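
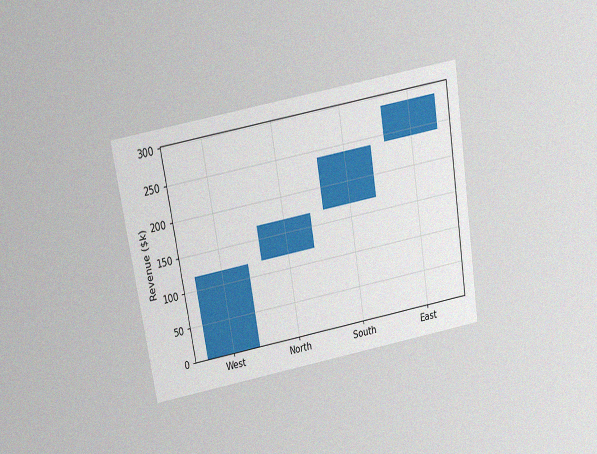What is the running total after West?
$120k

The chart is tilted about 9° counter-clockwise and viewed slightly from above, with some photo noise. After West the running total reaches $120k.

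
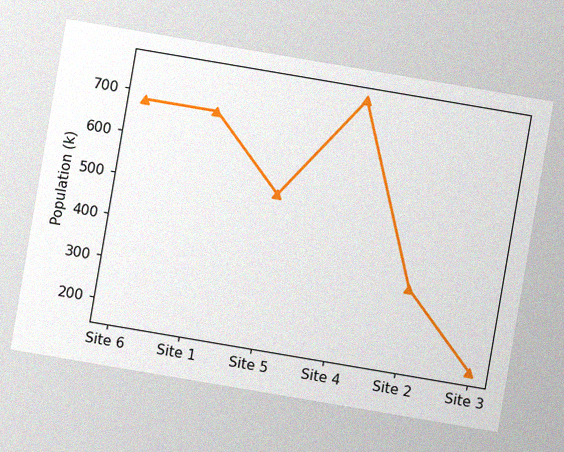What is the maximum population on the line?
The chart is tilted about 10° clockwise, with some photo noise. The highest point is at Site 4, and reading across to the y-axis gives 765k.

765k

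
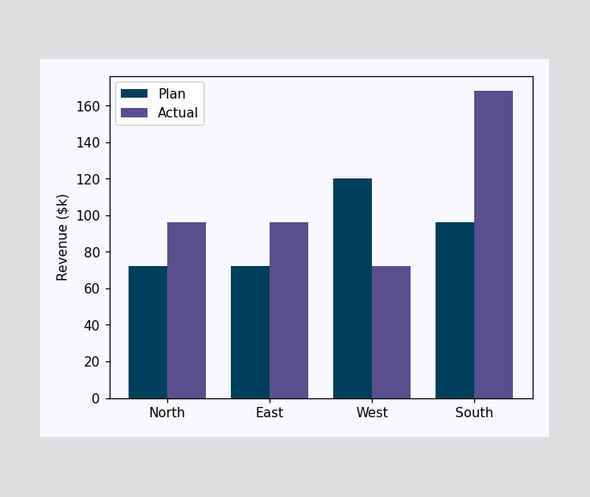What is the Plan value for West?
The Plan bar at West reaches $120k on the y-axis.

$120k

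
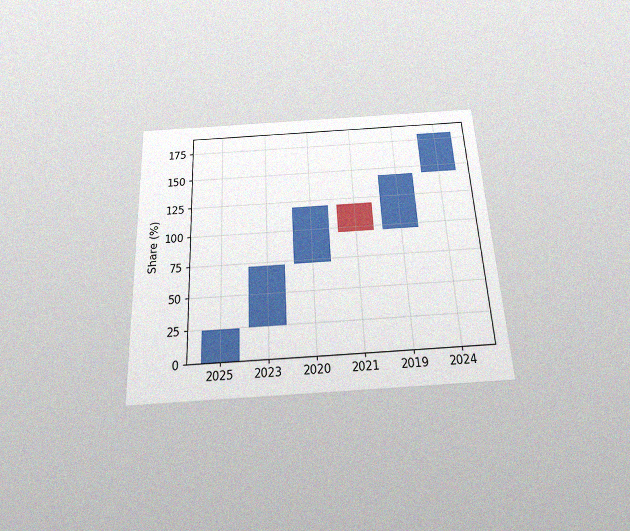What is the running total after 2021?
The chart is tilted about 3° counter-clockwise and viewed slightly from below, with some photo noise. After 2021 the running total reaches 96%.

96%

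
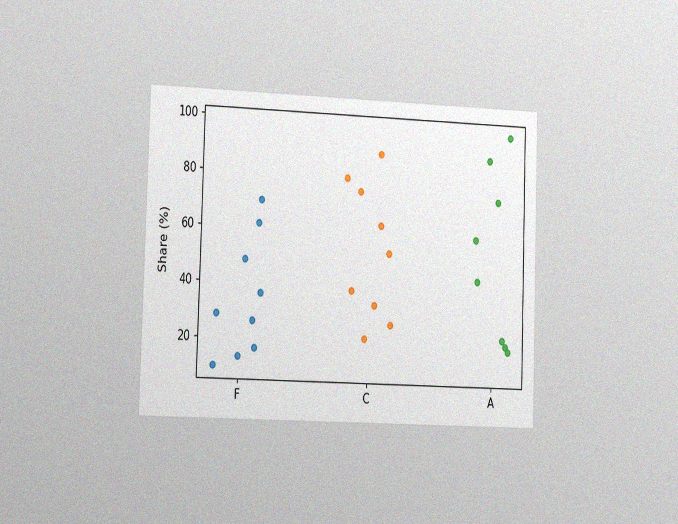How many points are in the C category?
The chart is viewed slightly from the left, with some photo noise. Counting the markers in the C column gives 9.

9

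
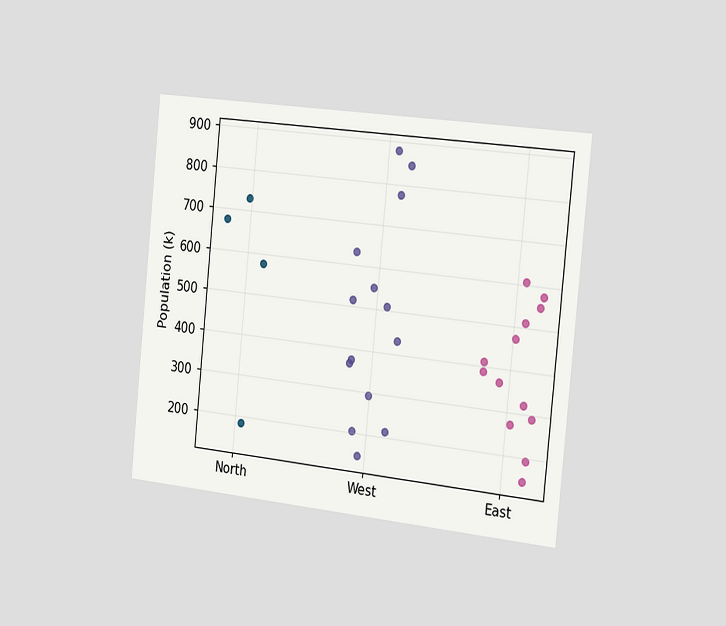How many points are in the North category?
4

The chart is tilted about 6° clockwise and viewed slightly from the right. Counting the markers in the North column gives 4.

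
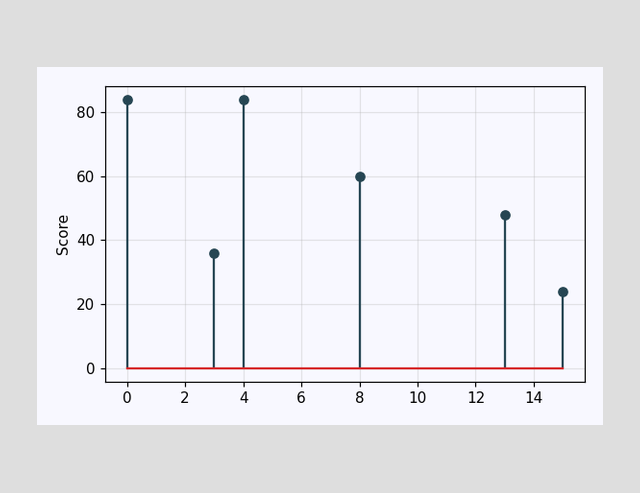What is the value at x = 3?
The stem at x=3 reaches 36.

36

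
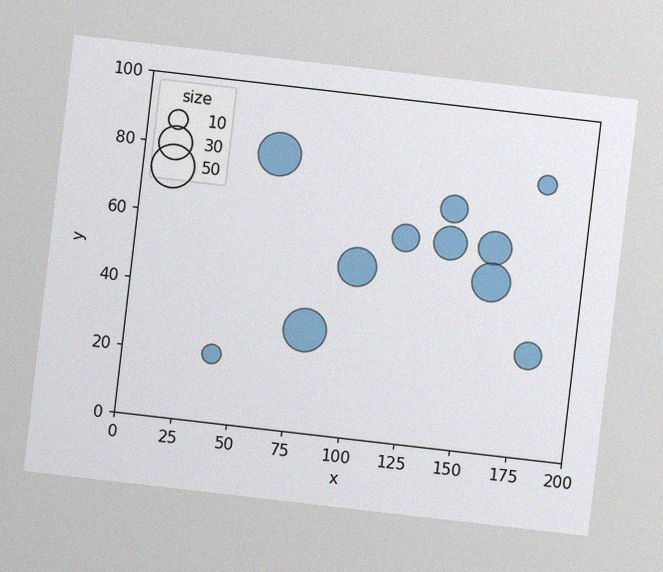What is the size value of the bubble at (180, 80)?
The chart is tilted about 7° clockwise, with some photo noise. Matching the bubble at (180, 80) against the size legend gives 10.

10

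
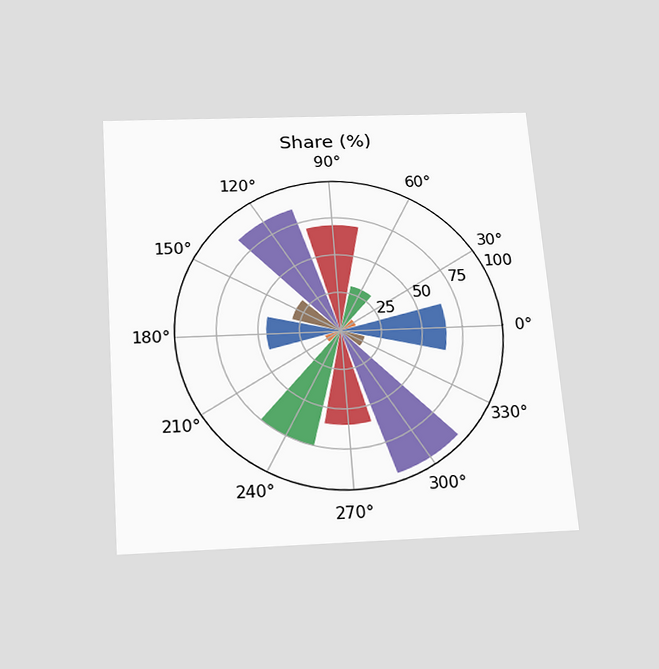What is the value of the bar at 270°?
The chart is tilted about 4° counter-clockwise and viewed slightly from below. The bar at 270° reaches 60% on the radial axis.

60%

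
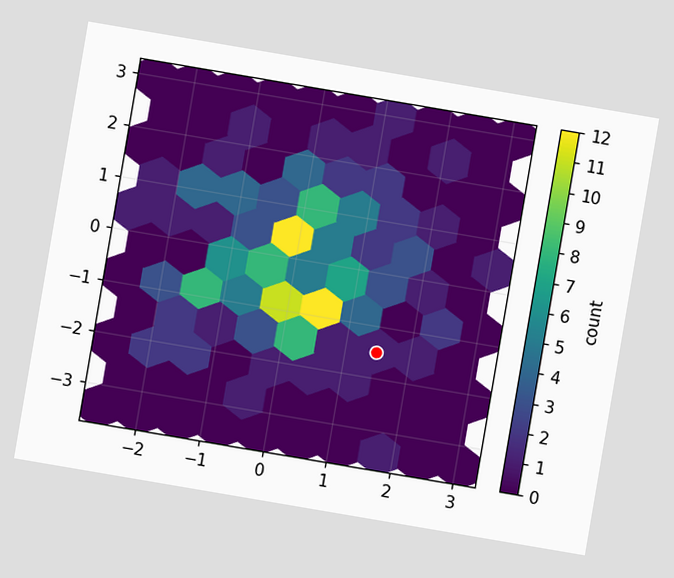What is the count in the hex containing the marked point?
The chart is tilted about 10° clockwise. The marked hex reads 1 on the colorbar.

1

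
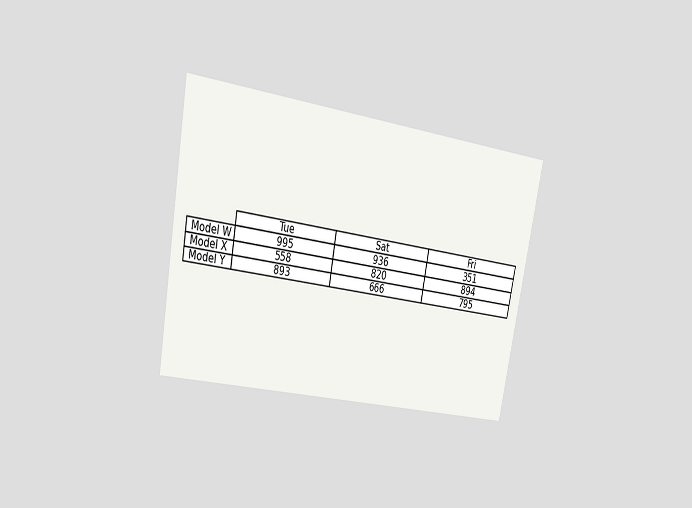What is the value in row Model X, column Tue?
558

The chart is tilted about 10° clockwise and viewed at a slight angle. The (Model X, Tue) cell reads 558.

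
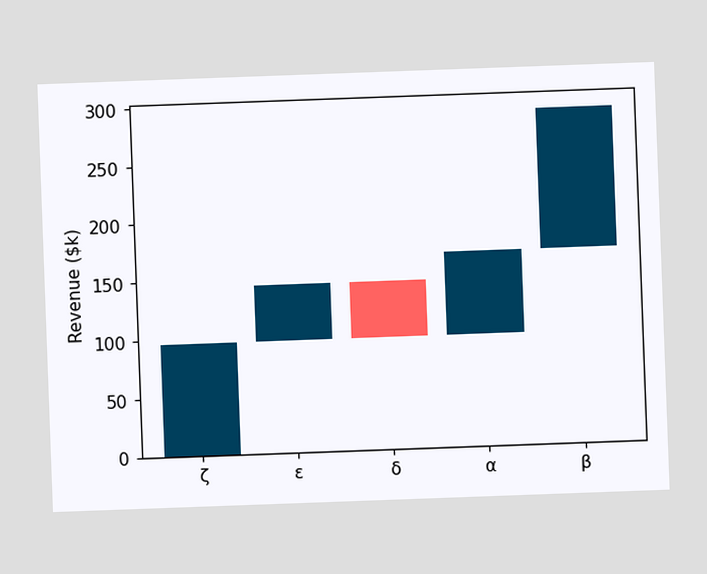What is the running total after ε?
The chart is tilted about 2° counter-clockwise. After ε the running total reaches $144k.

$144k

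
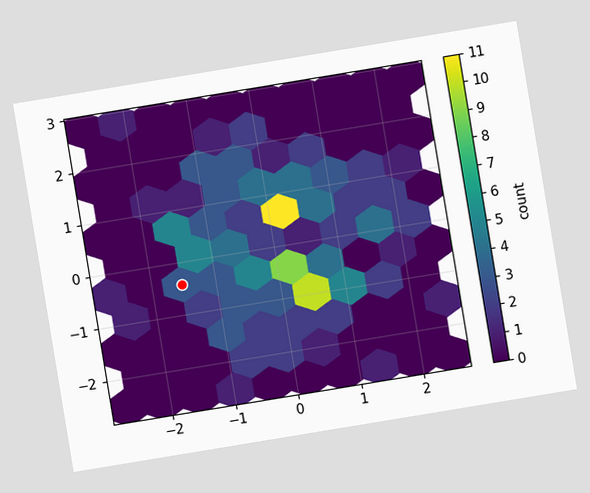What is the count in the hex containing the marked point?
The chart is tilted about 9° counter-clockwise. The marked hex reads 3 on the colorbar.

3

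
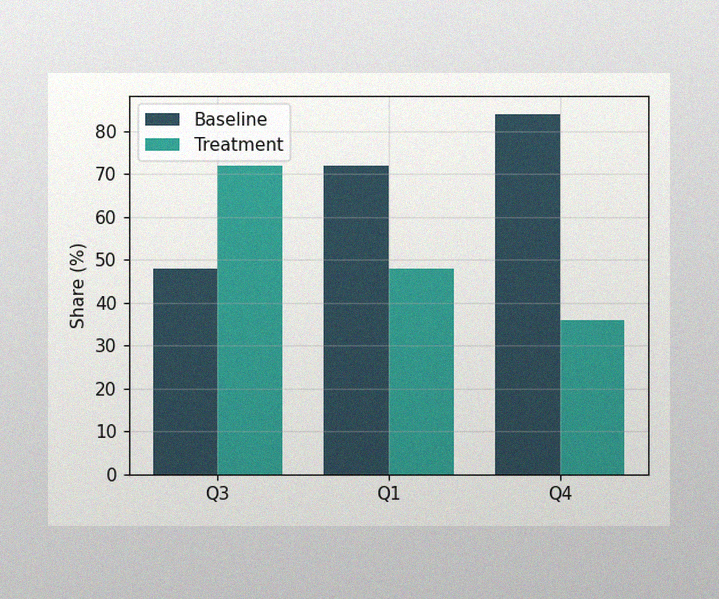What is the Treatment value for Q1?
48%

The image has some photo noise and uneven lighting. The Treatment bar at Q1 reaches 48% on the y-axis.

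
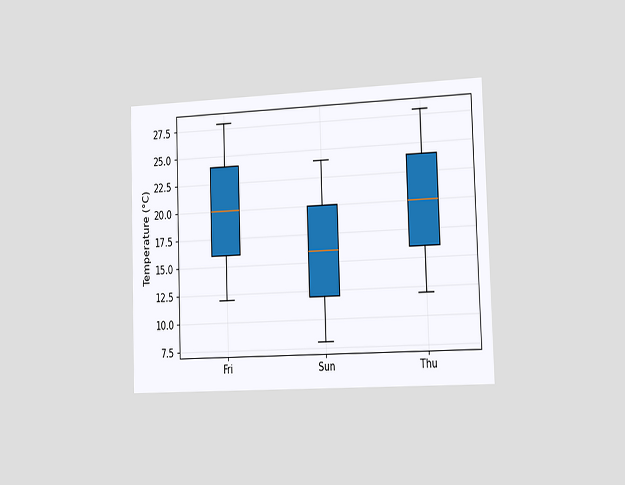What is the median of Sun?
16°C

The chart is viewed slightly from the right. The median line in the Sun box sits at 16°C.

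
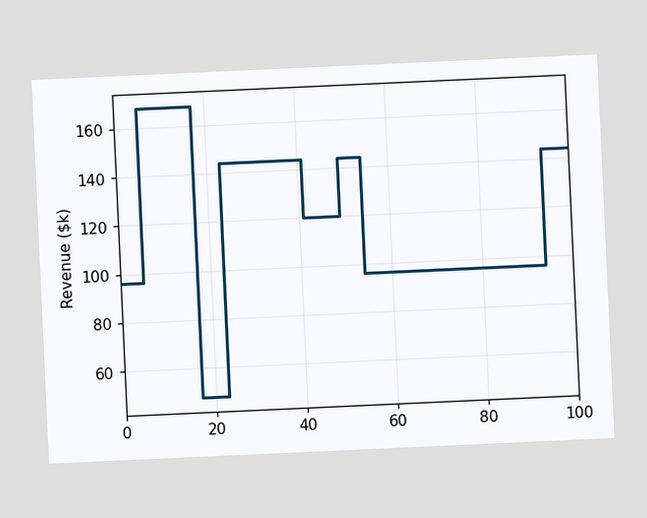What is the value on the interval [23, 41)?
$144k

The chart is tilted about 3° counter-clockwise. On [23, 41) the step sits at $144k.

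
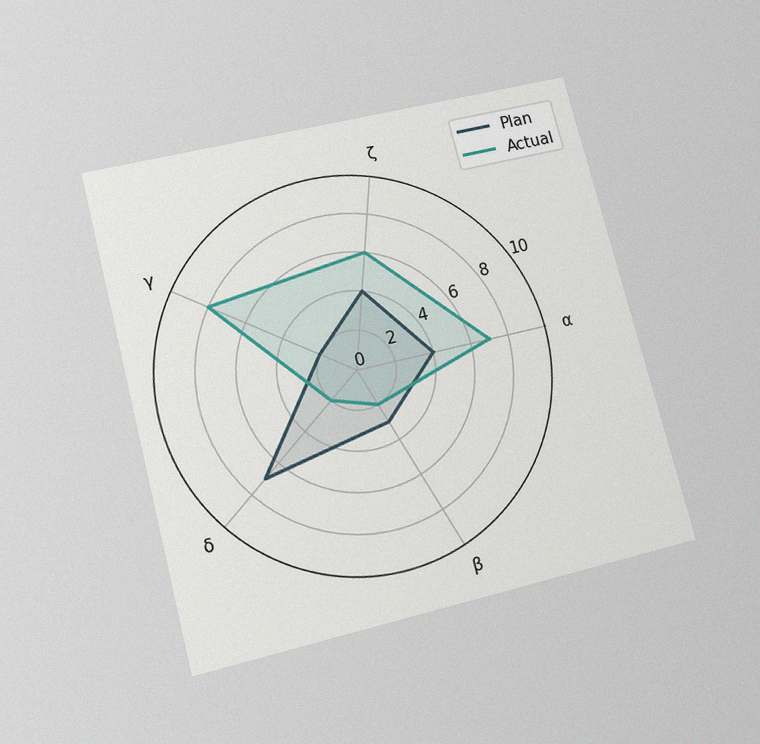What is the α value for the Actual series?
The chart is tilted about 15° counter-clockwise and viewed slightly from below, with some photo noise. On the α axis, Actual reaches 7.

7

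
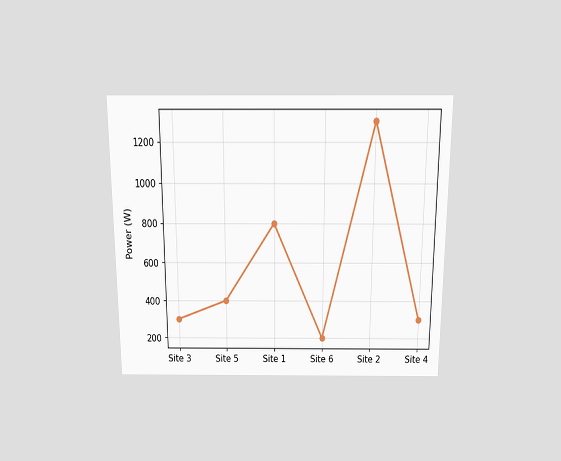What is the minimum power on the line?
The chart is viewed slightly from above. The lowest point is at Site 6, and reading across to the y-axis gives 200W.

200W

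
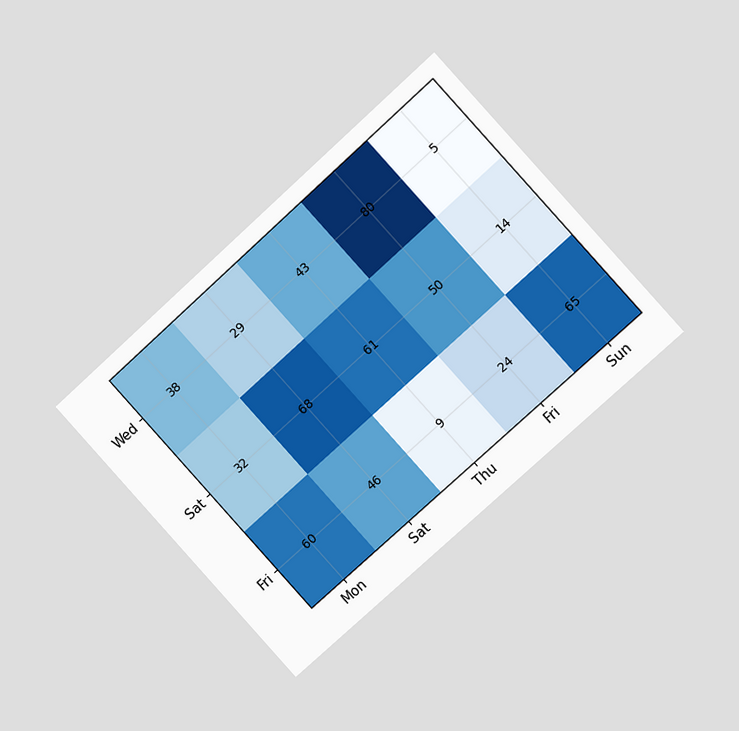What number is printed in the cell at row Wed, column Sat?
The chart is tilted about 42° counter-clockwise and viewed at a slight angle. The (Wed, Sat) cell reads 29.

29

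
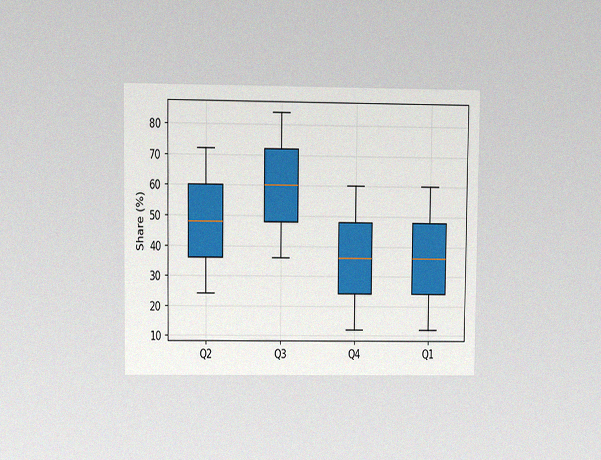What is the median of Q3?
60%

The chart is viewed at a slight angle, with some photo noise. The median line in the Q3 box sits at 60%.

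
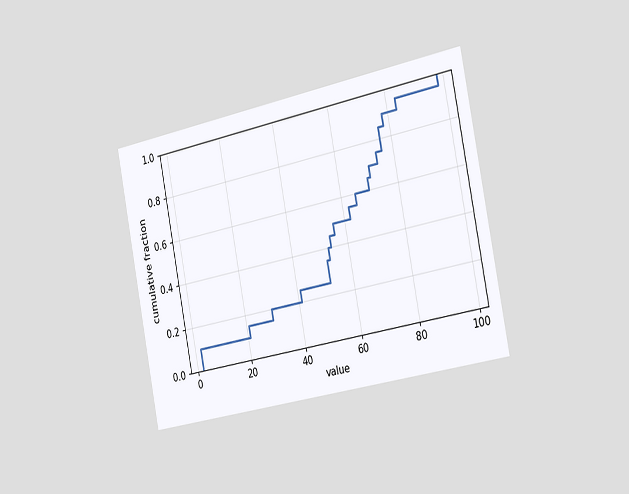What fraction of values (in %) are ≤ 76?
85%

The chart is tilted about 11° counter-clockwise and viewed slightly from the right. At x=76 the ECDF step is at 85%.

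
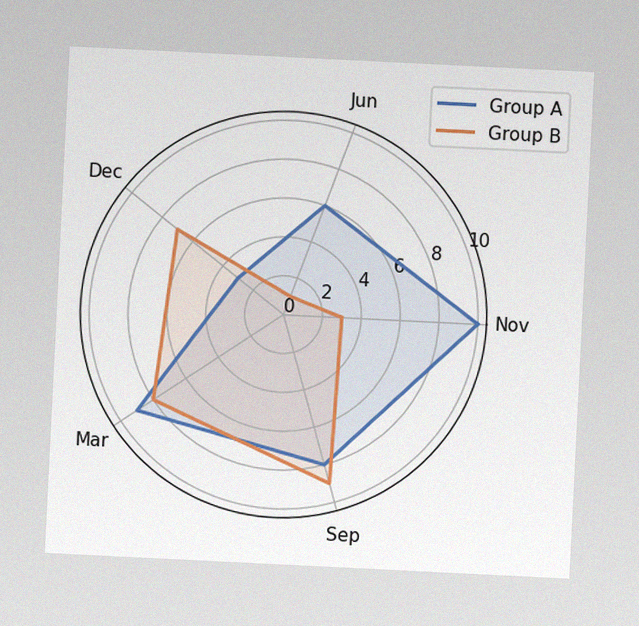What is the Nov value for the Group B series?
The chart is tilted about 3° clockwise, with some photo noise. On the Nov axis, Group B reaches 3.

3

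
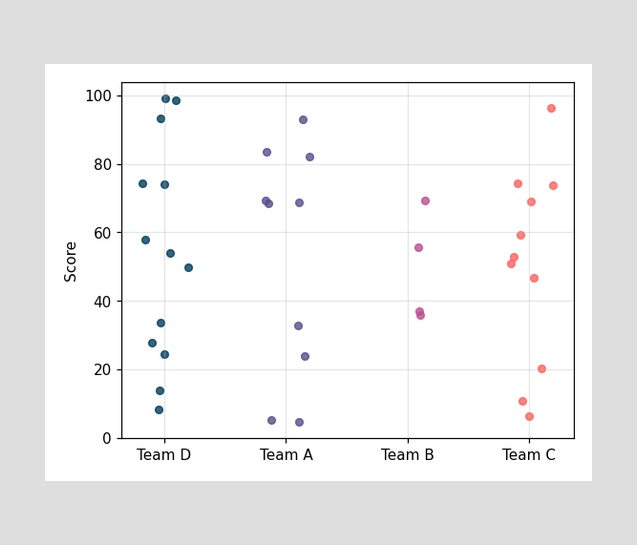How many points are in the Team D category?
Counting the markers in the Team D column gives 13.

13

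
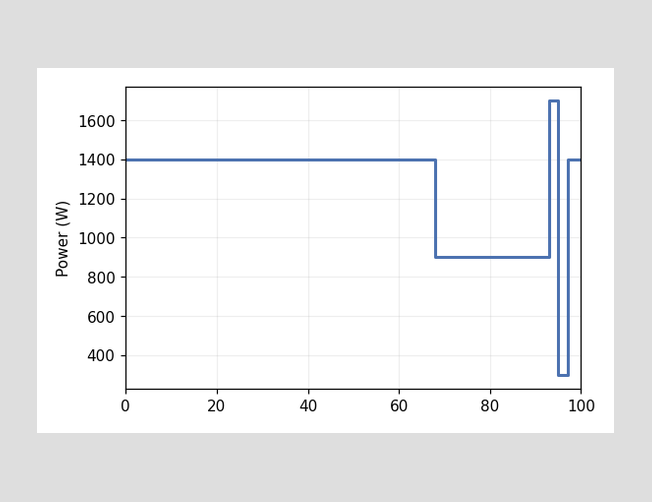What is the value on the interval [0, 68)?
1400W

On [0, 68) the step sits at 1400W.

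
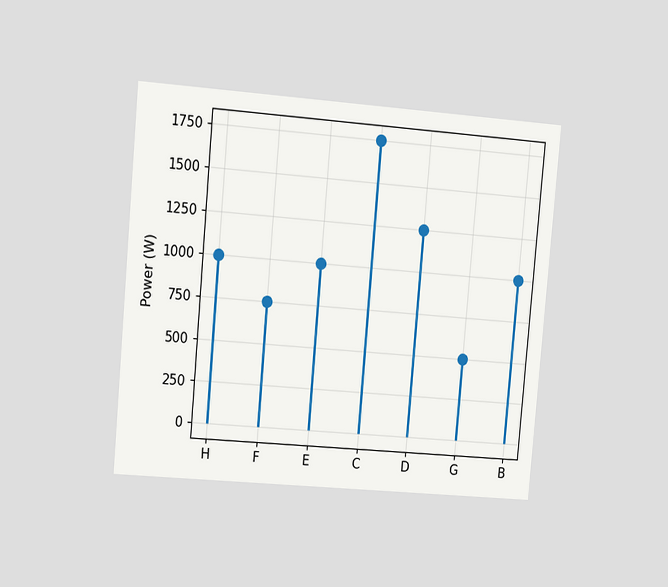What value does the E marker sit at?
1000W

The chart is tilted about 5° clockwise and viewed slightly from the left. The E marker sits at 1000W.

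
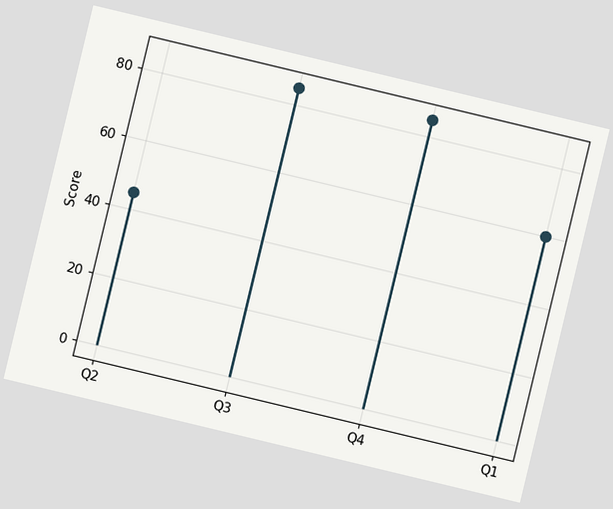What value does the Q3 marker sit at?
The chart is tilted about 14° clockwise. The Q3 marker sits at 85.

85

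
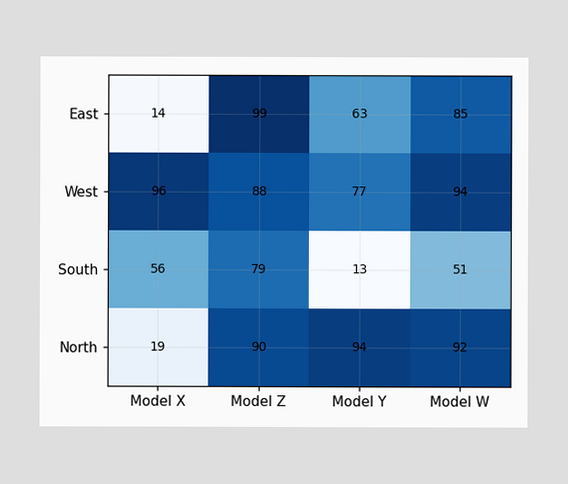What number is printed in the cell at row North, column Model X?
19

The (North, Model X) cell reads 19.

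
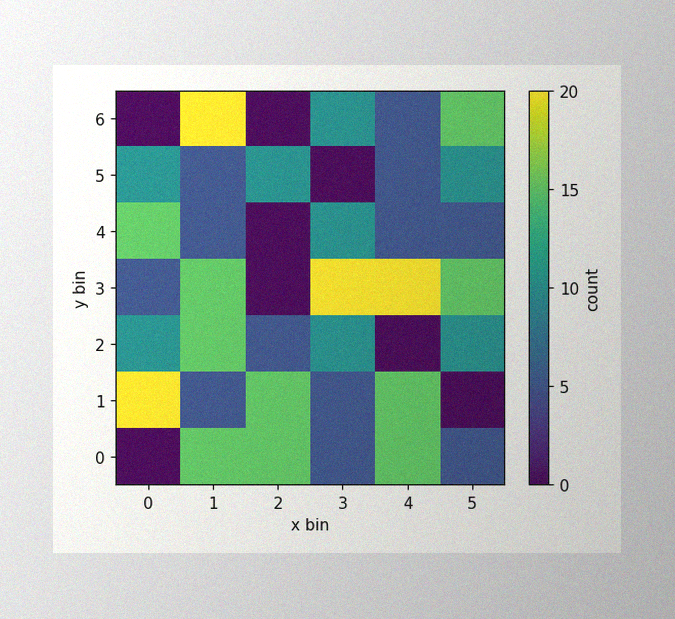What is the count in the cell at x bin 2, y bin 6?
0

The image has some photo noise and uneven lighting. Matching the cell (2, 6) against the colorbar gives 0.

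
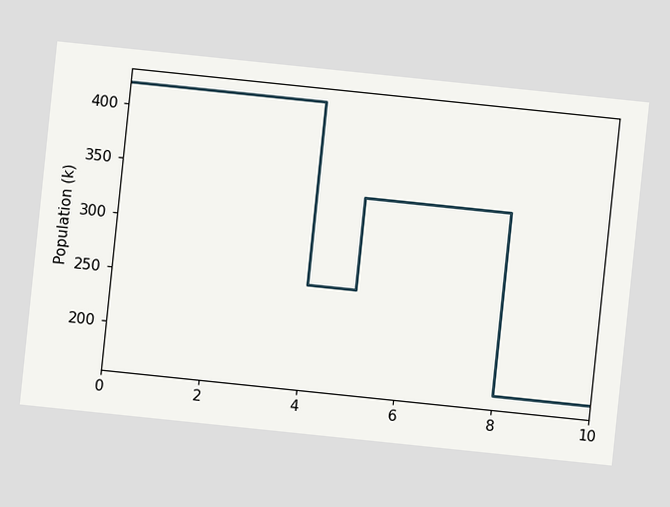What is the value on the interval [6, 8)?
336k

The chart is tilted about 6° clockwise. On [6, 8) the step sits at 336k.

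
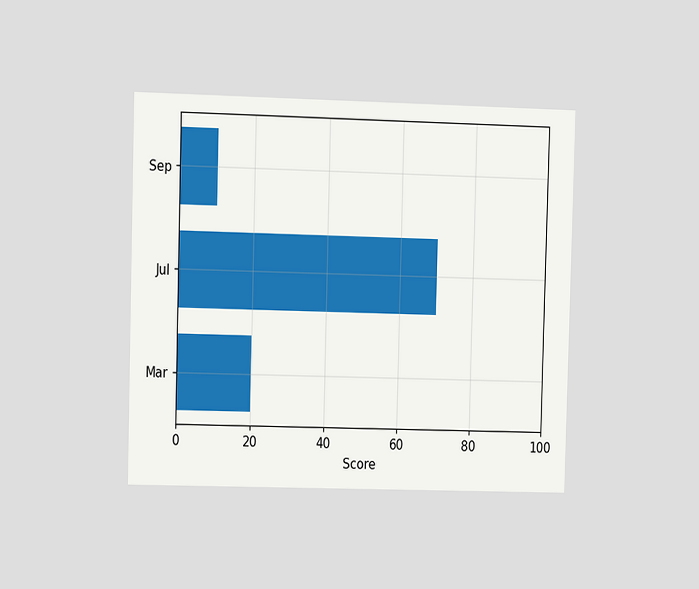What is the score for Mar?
20

The chart is viewed at a slight angle. Reading along the chart's x-axis, the Mar bar reaches 20.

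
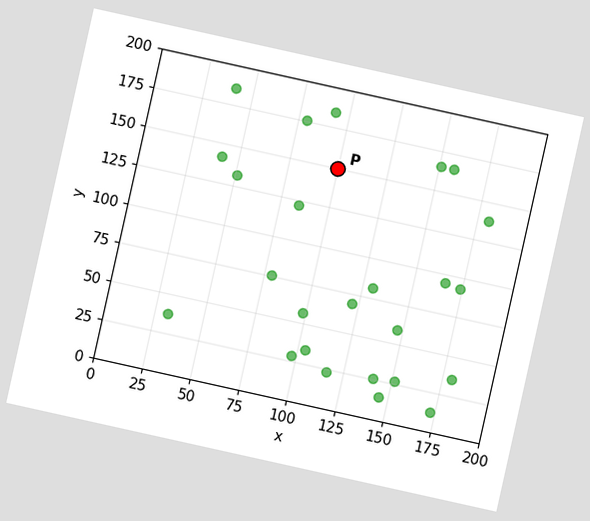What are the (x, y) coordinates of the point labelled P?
The chart is tilted about 13° clockwise. Following the gridlines from P to each axis, P sits at (100, 150).

(100, 150)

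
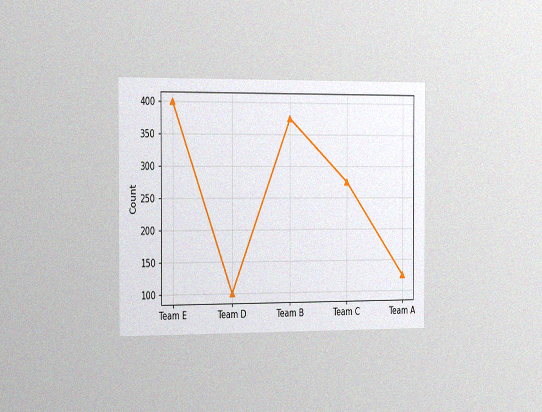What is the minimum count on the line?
The chart is viewed slightly from the left, with some photo noise. The lowest point is at Team D, and reading across to the y-axis gives 100.

100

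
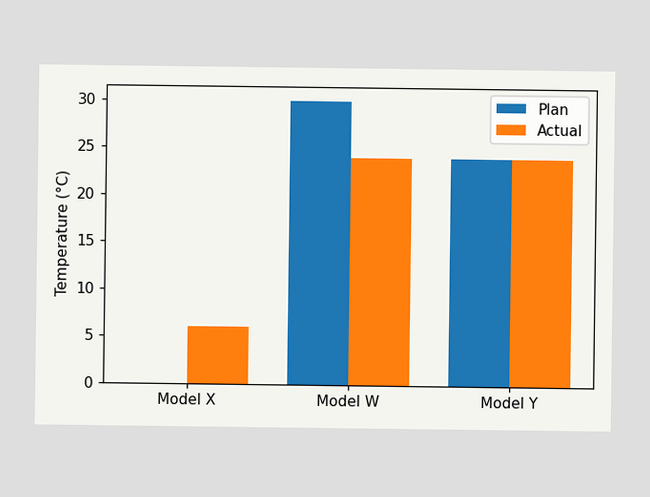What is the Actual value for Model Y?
24°C

The Actual bar at Model Y reaches 24°C on the y-axis.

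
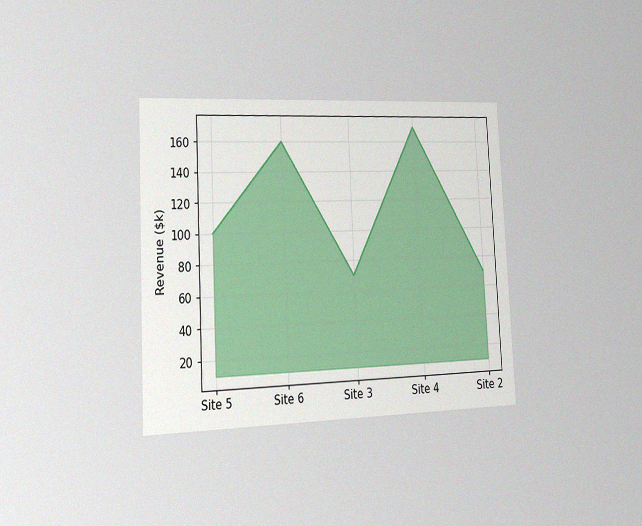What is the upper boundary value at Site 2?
The chart is tilted about 3° counter-clockwise and viewed slightly from the left, with some photo noise. At Site 2 the upper boundary is at $70k.

$70k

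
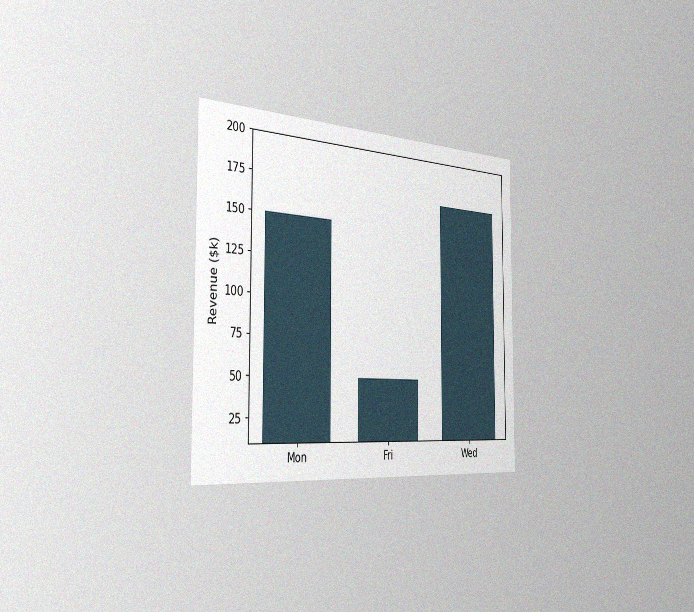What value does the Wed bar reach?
The chart is viewed slightly from the left, with some photo noise. Reading along the chart's y-axis, the Wed bar reaches $170k.

$170k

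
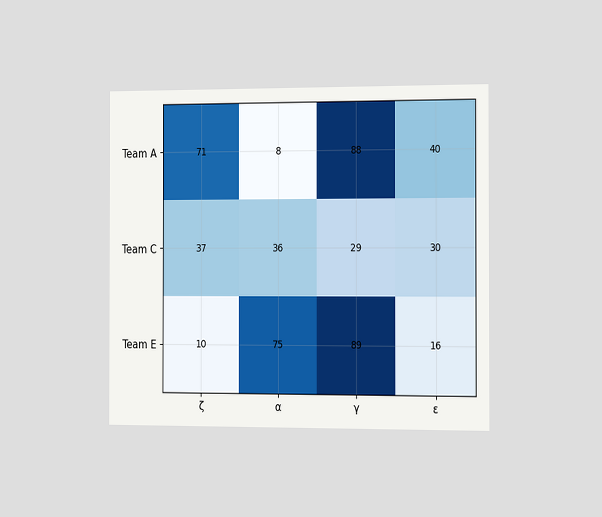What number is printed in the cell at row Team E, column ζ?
The chart is viewed slightly from the right. The (Team E, ζ) cell reads 10.

10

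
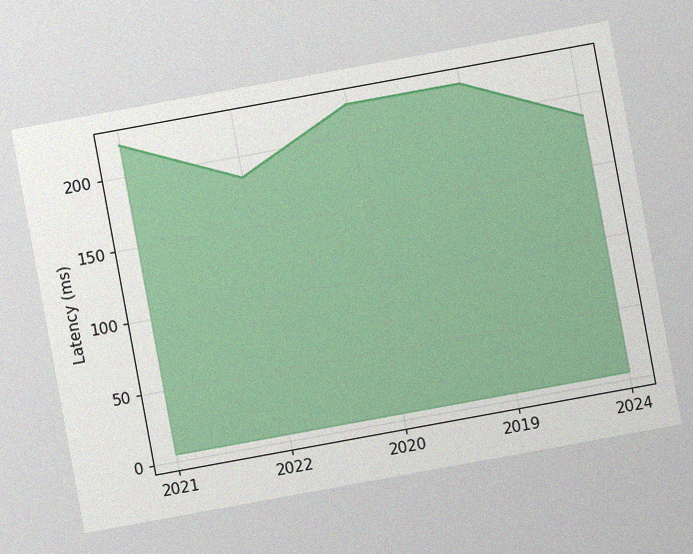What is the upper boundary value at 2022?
185ms

The chart is tilted about 10° counter-clockwise, with some photo noise. At 2022 the upper boundary is at 185ms.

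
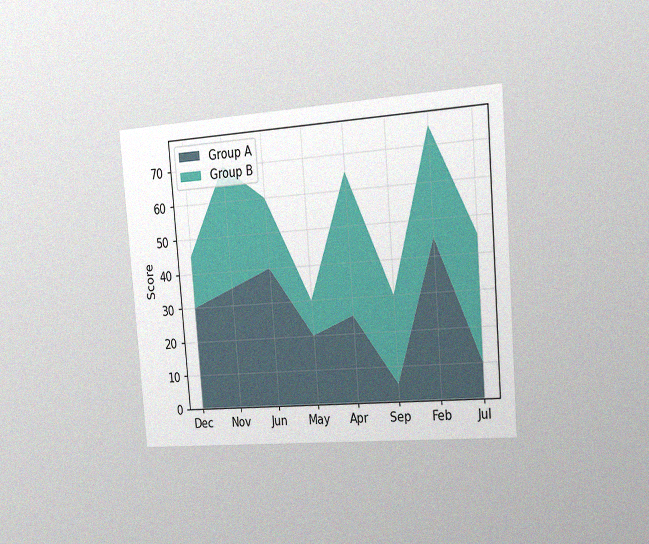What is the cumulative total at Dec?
The chart is tilted about 5° counter-clockwise and viewed slightly from the right, with some photo noise. The stacked total at Dec reaches 45.

45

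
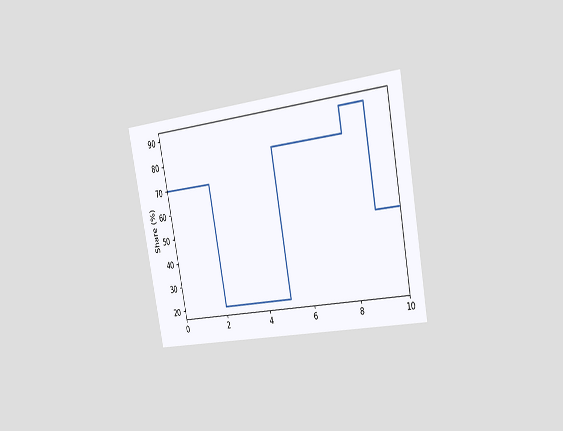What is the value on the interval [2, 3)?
The chart is tilted about 11° counter-clockwise and viewed slightly from the right. On [2, 3) the step sits at 20%.

20%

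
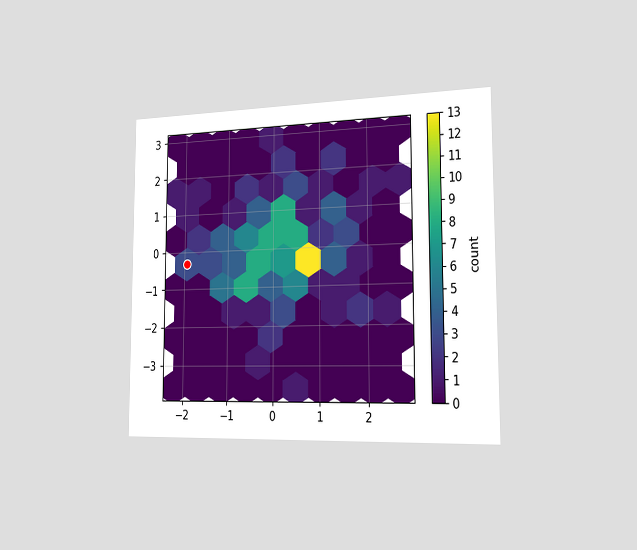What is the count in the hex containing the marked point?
3

The chart is viewed slightly from the right. The marked hex reads 3 on the colorbar.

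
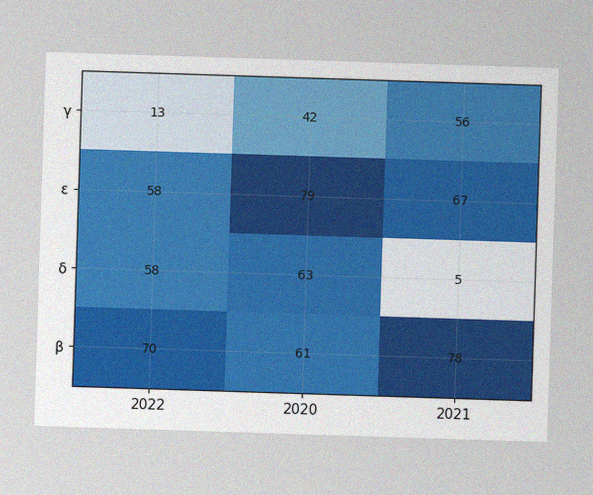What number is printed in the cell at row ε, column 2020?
79

The image has some photo noise and uneven lighting. The (ε, 2020) cell reads 79.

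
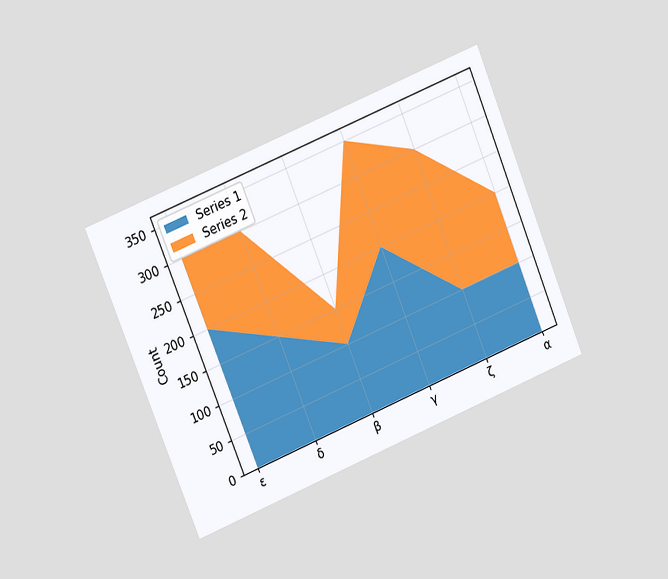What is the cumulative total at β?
150

The chart is tilted about 22° counter-clockwise and viewed at a slight angle. The stacked total at β reaches 150.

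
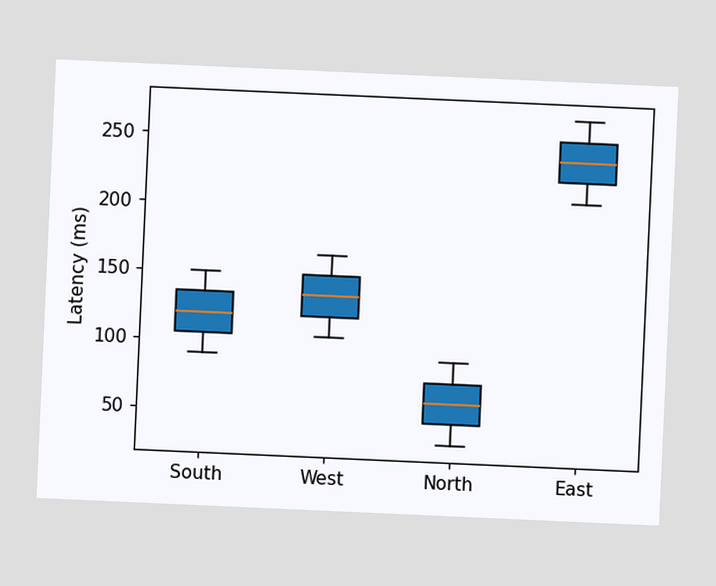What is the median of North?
60ms

The chart is tilted about 3° clockwise. The median line in the North box sits at 60ms.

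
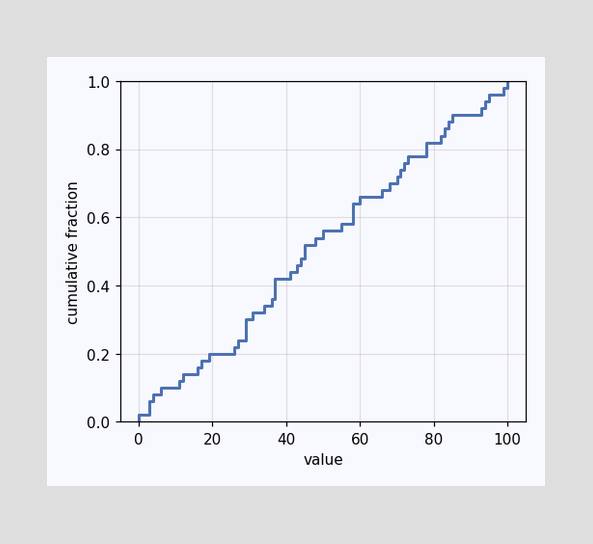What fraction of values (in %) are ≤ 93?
At x=93 the ECDF step is at 92%.

92%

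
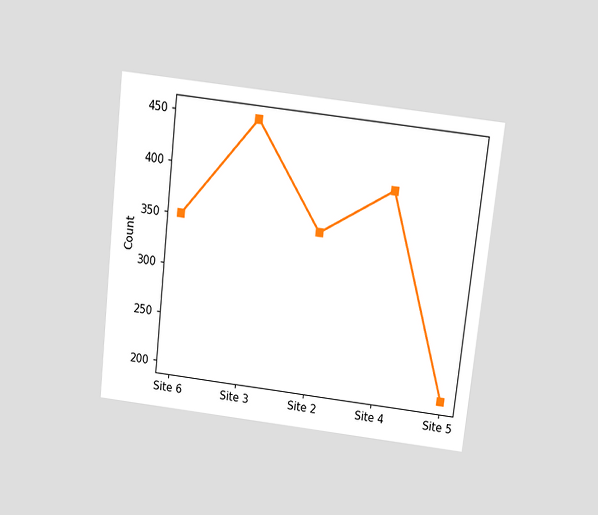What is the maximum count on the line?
The chart is tilted about 6° clockwise and viewed slightly from above. The highest point is at Site 3, and reading across to the y-axis gives 450.

450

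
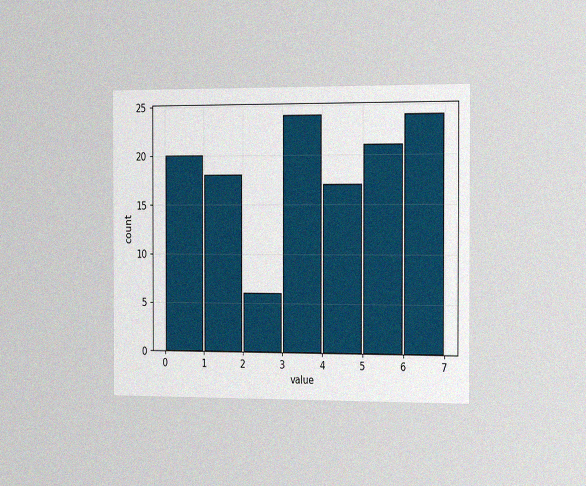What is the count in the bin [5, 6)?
21

The chart is viewed slightly from the right, with some photo noise. The [5, 6) bin has height 21.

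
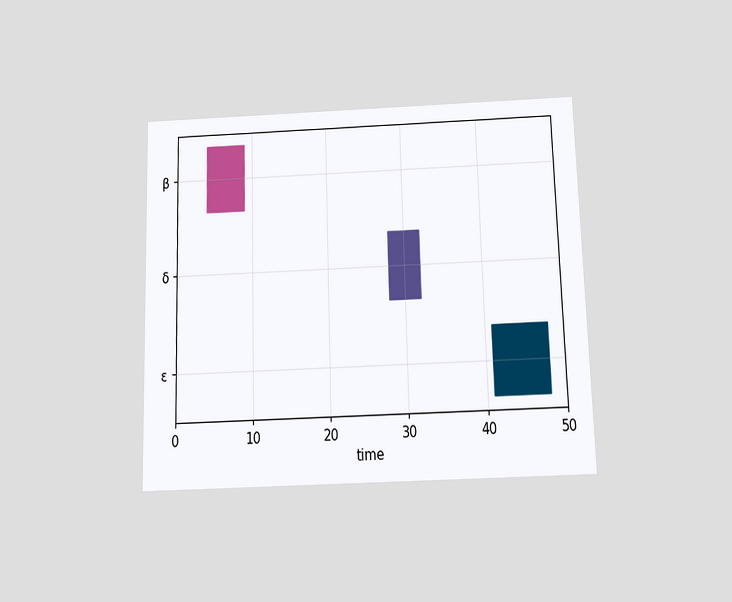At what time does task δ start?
The chart is viewed slightly from below. The δ bar begins at t=28.

28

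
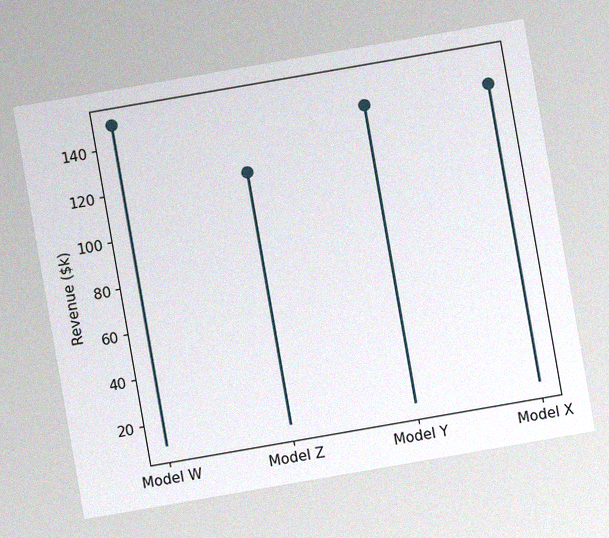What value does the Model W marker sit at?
$150k

The chart is tilted about 10° counter-clockwise, with some photo noise. The Model W marker sits at $150k.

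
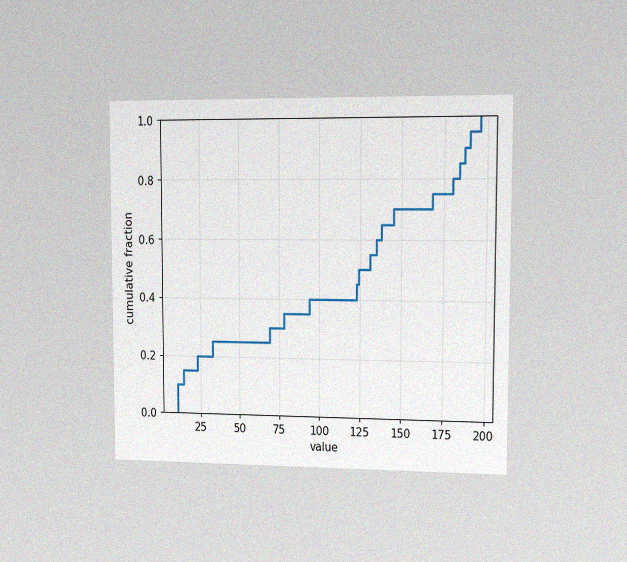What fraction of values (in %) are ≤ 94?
The chart is viewed slightly from the right, with some photo noise. At x=94 the ECDF step is at 40%.

40%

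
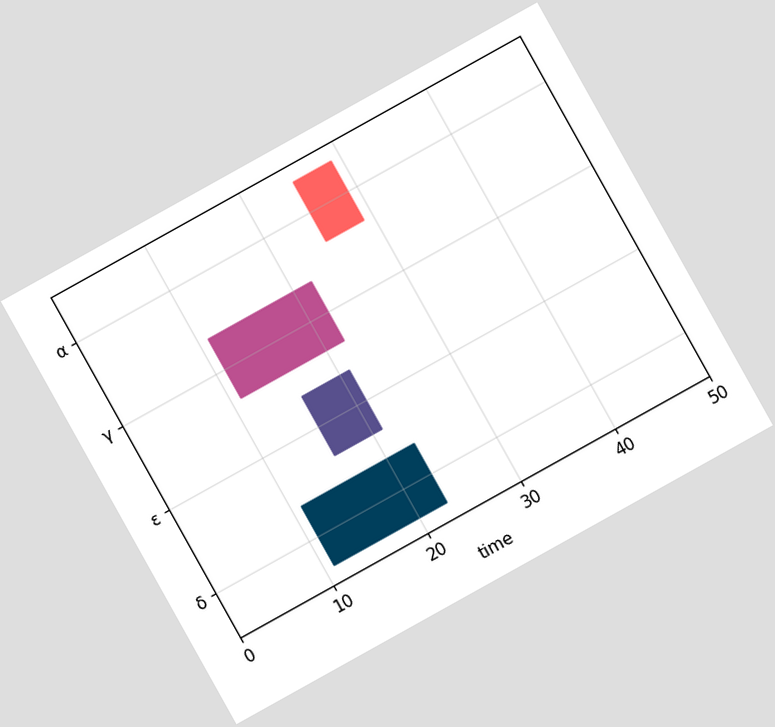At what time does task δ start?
The chart is tilted about 29° counter-clockwise. The δ bar begins at t=11.

11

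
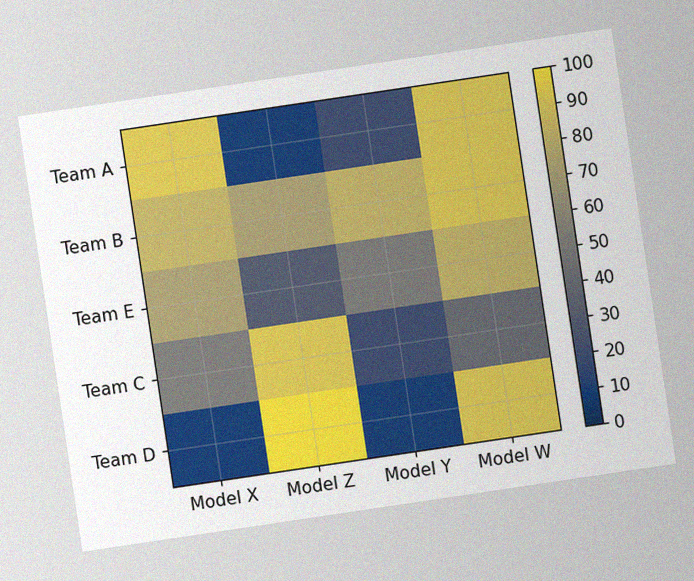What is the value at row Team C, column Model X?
50

The chart is tilted about 8° counter-clockwise, with some photo noise. Matching cell (Team C, Model X) against the colorbar gives 50.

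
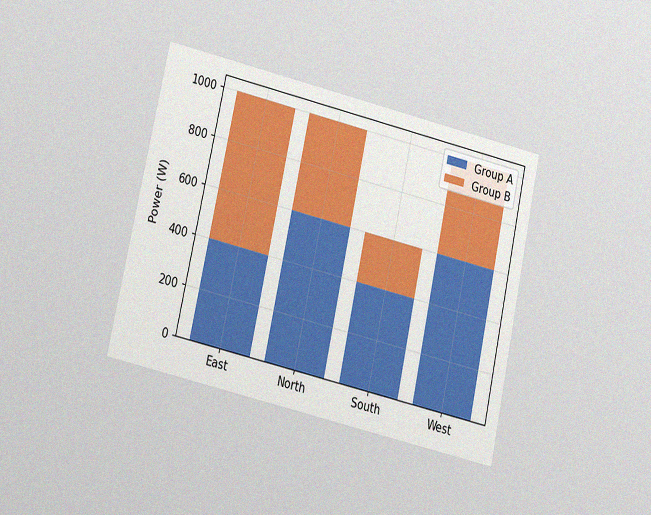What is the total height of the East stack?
The chart is tilted about 13° clockwise and viewed at a slight angle, with some photo noise. The East stack's top reaches 1000W on the y-axis.

1000W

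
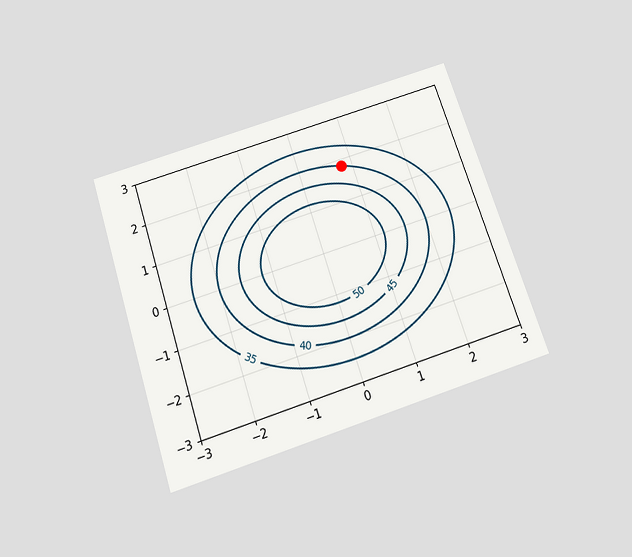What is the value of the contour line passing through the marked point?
40

The chart is tilted about 18° counter-clockwise and viewed slightly from below. The marked point sits on the contour labelled 40.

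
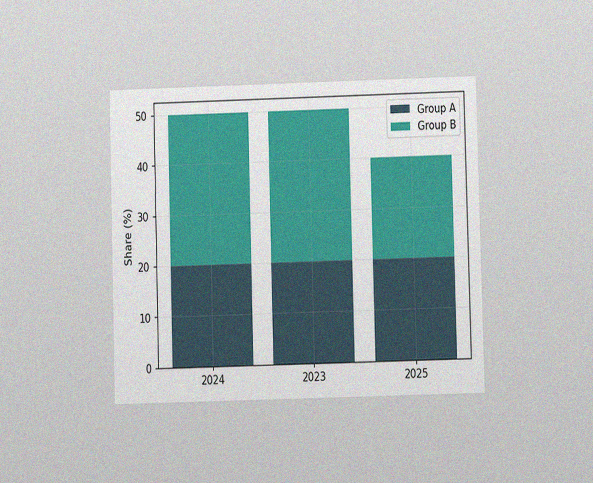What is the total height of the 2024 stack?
The chart is viewed at a slight angle, with some photo noise. The 2024 stack's top reaches 50% on the y-axis.

50%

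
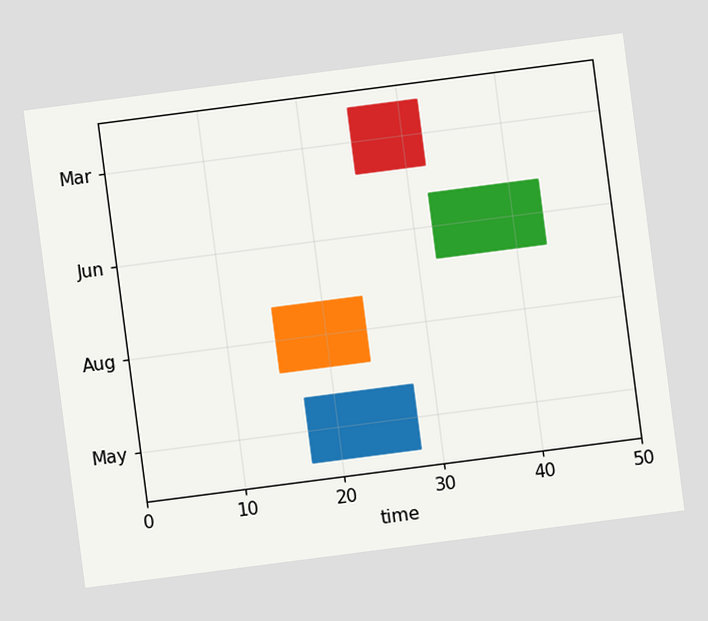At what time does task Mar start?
The chart is tilted about 7° counter-clockwise. The Mar bar begins at t=25.

25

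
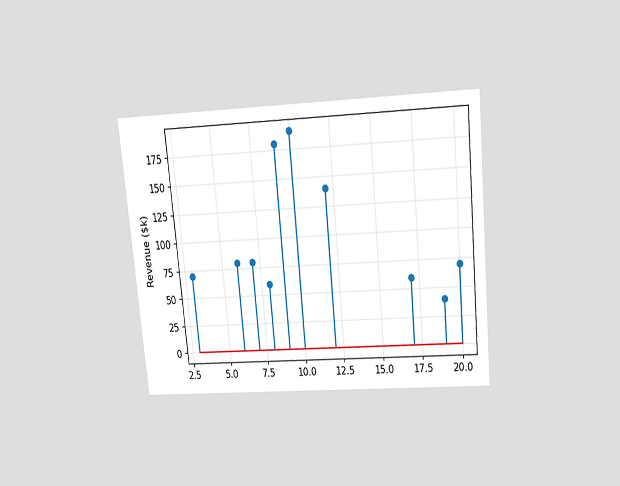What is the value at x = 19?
The chart is tilted about 5° counter-clockwise and viewed slightly from above. The stem at x=19 reaches $40k.

$40k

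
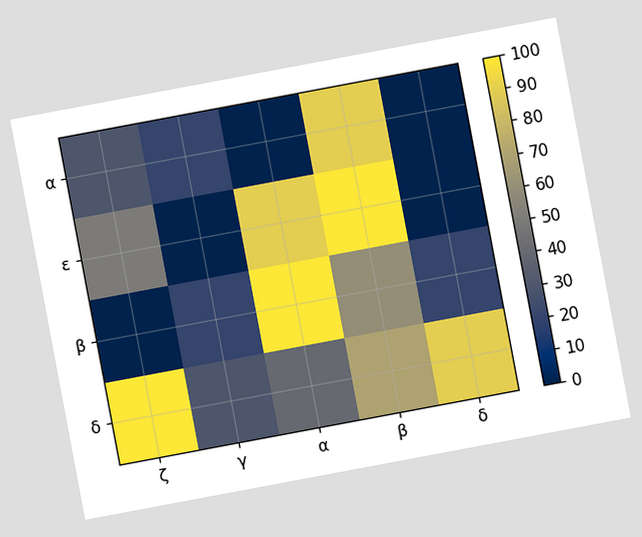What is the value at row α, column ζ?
The chart is tilted about 11° counter-clockwise. Matching cell (α, ζ) against the colorbar gives 30.

30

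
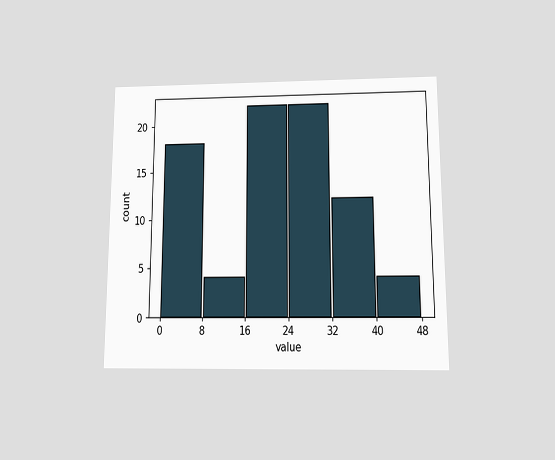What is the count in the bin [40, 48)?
The chart is viewed slightly from below. The [40, 48) bin has height 4.

4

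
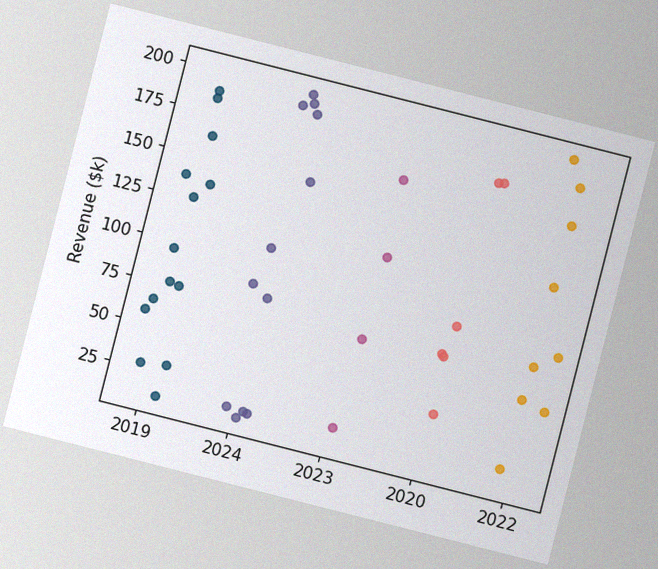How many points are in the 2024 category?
The chart is tilted about 14° clockwise, with some photo noise. Counting the markers in the 2024 column gives 12.

12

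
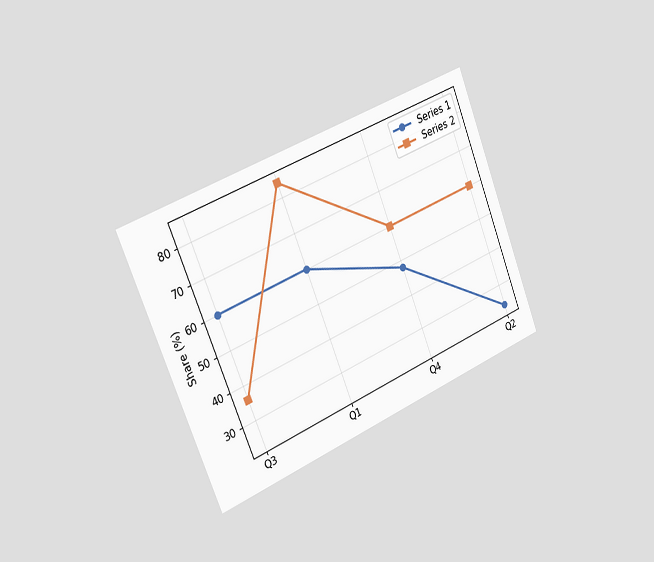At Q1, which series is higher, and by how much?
Series 2, by 24%

The chart is tilted about 22° counter-clockwise and viewed slightly from the left. At Q1, Series 2 sits above the other line by 24%.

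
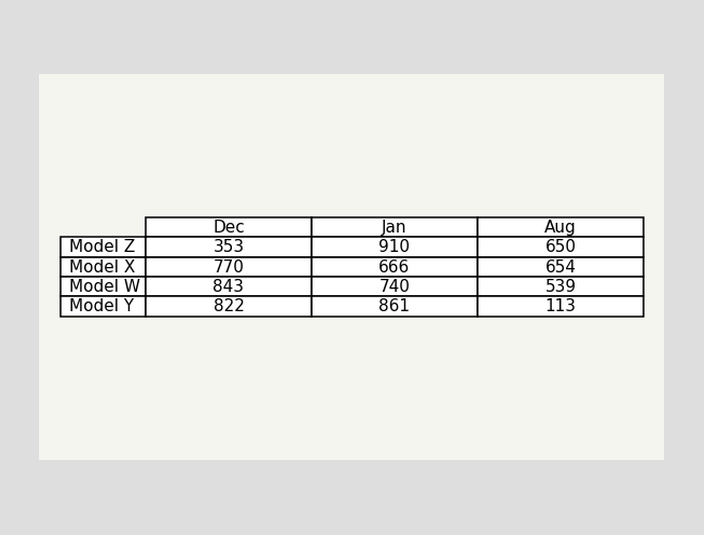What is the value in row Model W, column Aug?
539

The (Model W, Aug) cell reads 539.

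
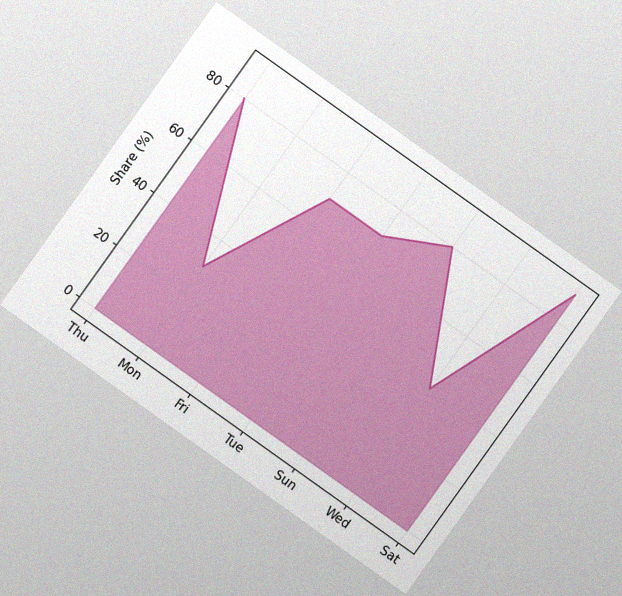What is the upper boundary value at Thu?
The chart is tilted about 36° clockwise, with some photo noise. At Thu the upper boundary is at 80%.

80%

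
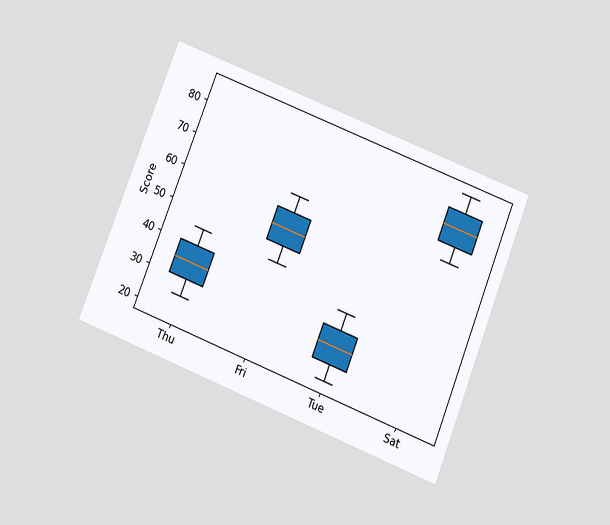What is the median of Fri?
The chart is tilted about 22° clockwise and viewed slightly from below. The median line in the Fri box sits at 55.

55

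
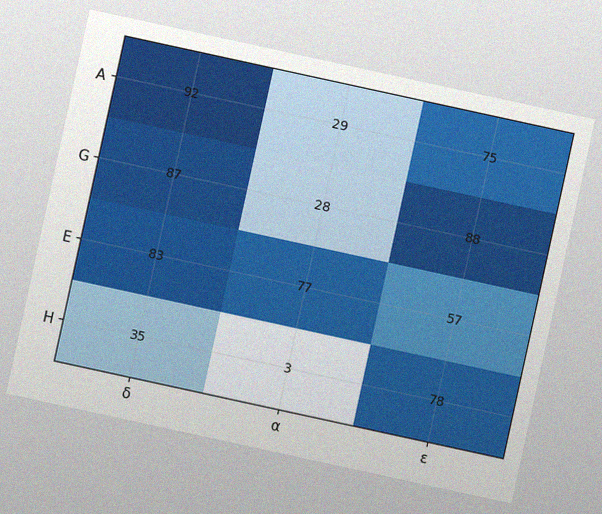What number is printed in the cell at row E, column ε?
57

The chart is tilted about 12° clockwise, with some photo noise. The (E, ε) cell reads 57.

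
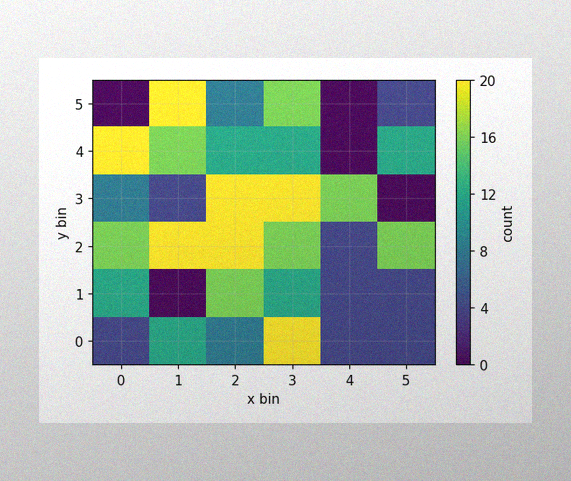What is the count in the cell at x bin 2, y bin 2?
The image has some photo noise and uneven lighting. Matching the cell (2, 2) against the colorbar gives 20.

20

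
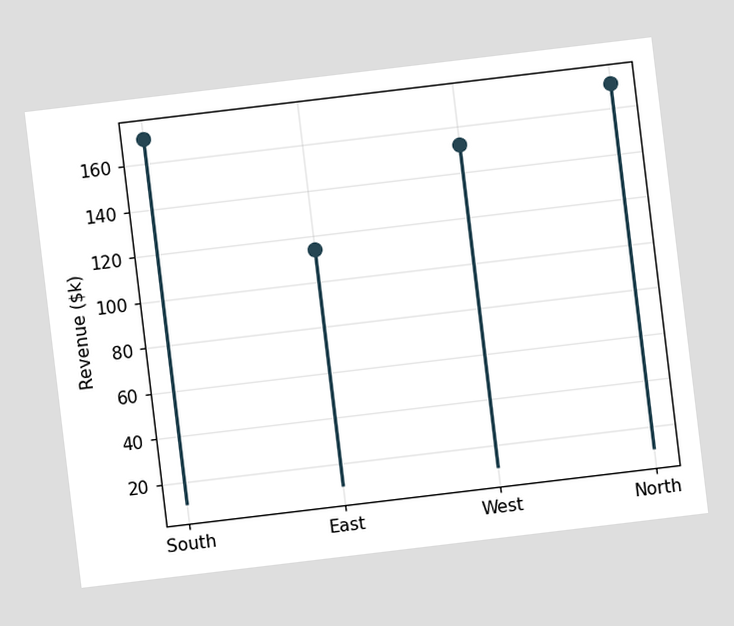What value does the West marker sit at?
The chart is tilted about 7° counter-clockwise. The West marker sits at $152k.

$152k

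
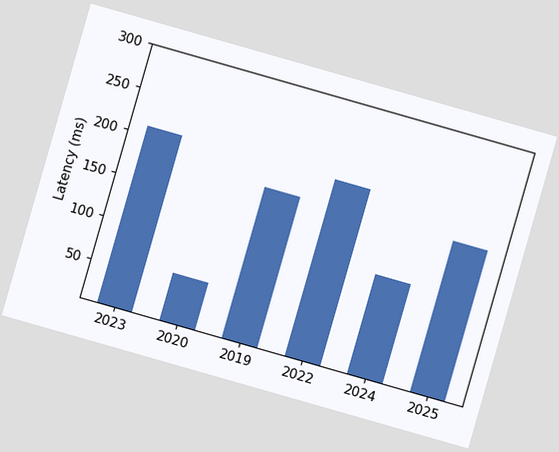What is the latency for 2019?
180ms

The chart is tilted about 16° clockwise. Reading along the chart's y-axis, the 2019 bar reaches 180ms.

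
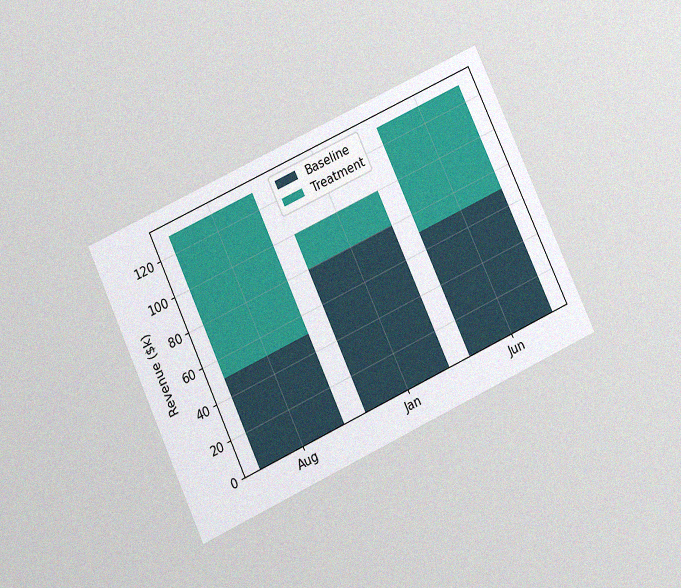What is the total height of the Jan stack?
The chart is tilted about 25° counter-clockwise and viewed slightly from below, with some photo noise. The Jan stack's top reaches $100k on the y-axis.

$100k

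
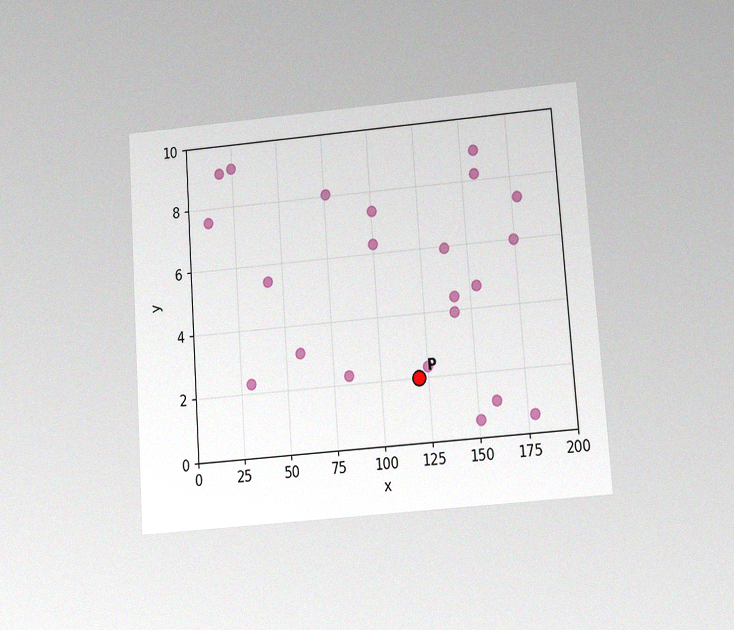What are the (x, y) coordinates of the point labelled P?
The chart is tilted about 4° counter-clockwise and viewed slightly from below, with some photo noise. Following the gridlines from P to each axis, P sits at (120, 2).

(120, 2)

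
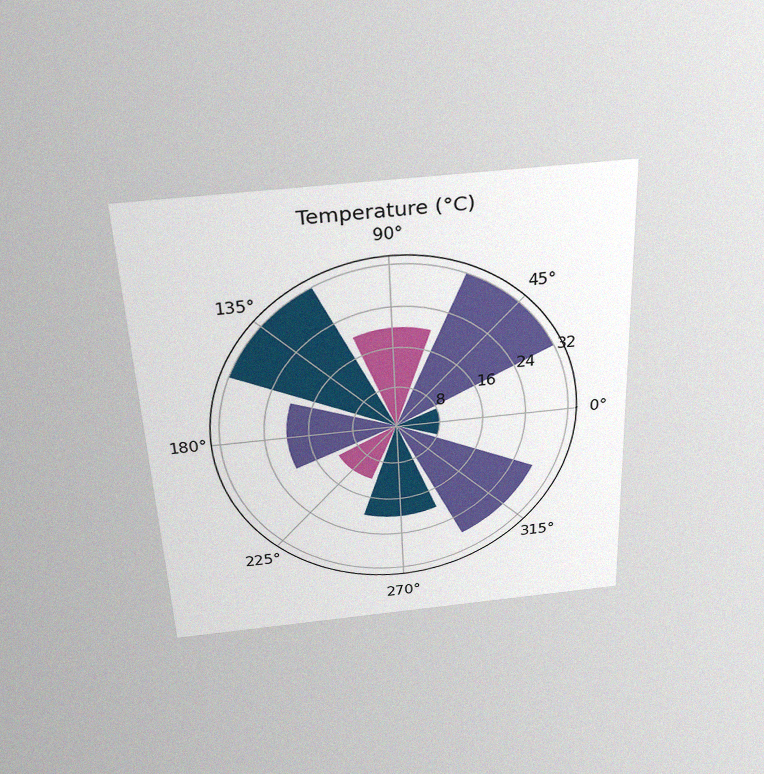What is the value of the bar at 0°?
8°C

The chart is tilted about 2° counter-clockwise and viewed slightly from above, with some photo noise. The bar at 0° reaches 8°C on the radial axis.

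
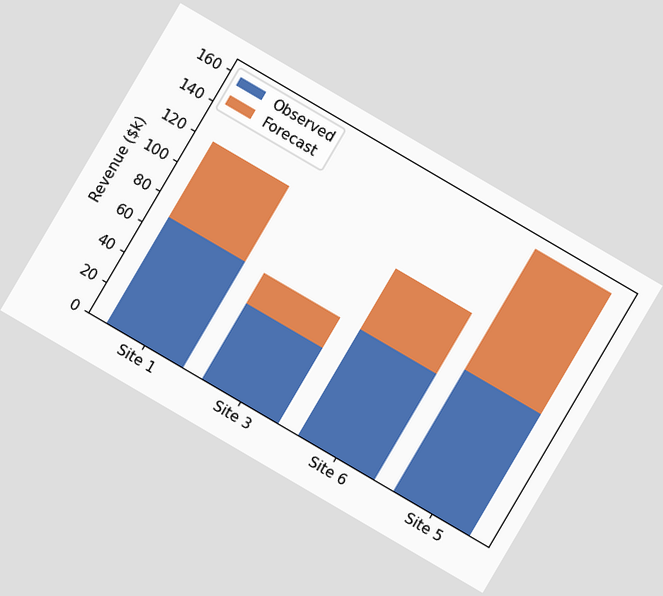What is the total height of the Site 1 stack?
$120k

The chart is tilted about 30° clockwise. The Site 1 stack's top reaches $120k on the y-axis.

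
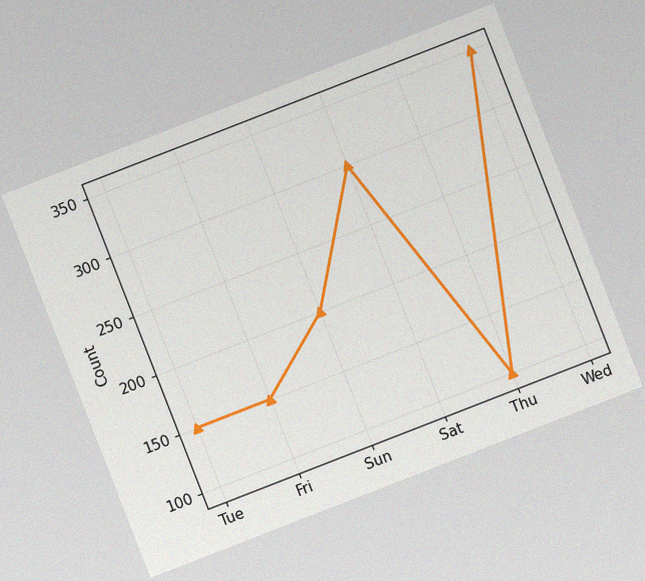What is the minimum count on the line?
The chart is tilted about 21° counter-clockwise, with some photo noise. The lowest point is at Thu, and reading across to the y-axis gives 100.

100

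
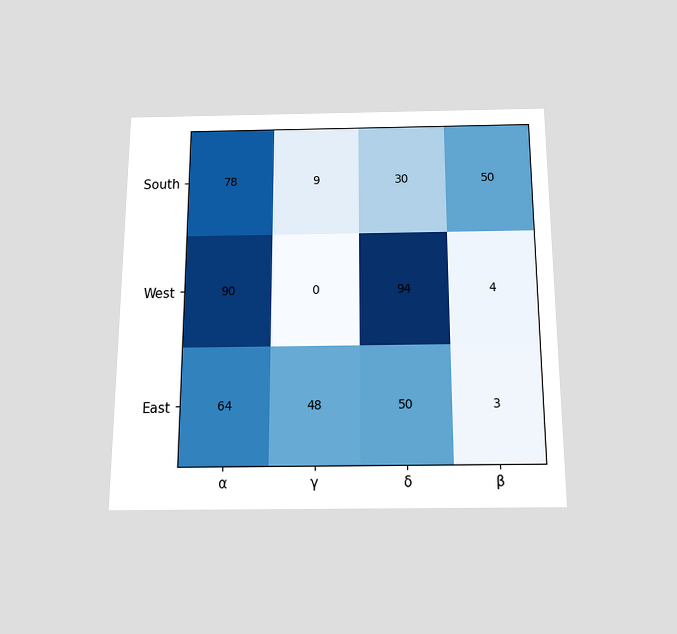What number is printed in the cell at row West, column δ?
94

The chart is viewed slightly from below. The (West, δ) cell reads 94.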